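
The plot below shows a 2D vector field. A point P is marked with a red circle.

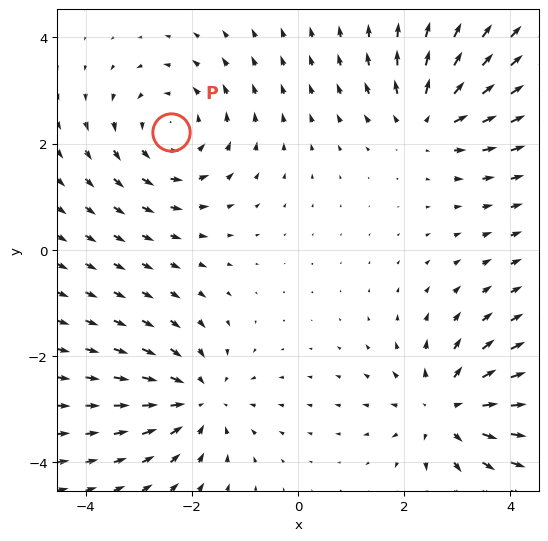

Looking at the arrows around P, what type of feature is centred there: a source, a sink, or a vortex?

At P (-2.4, 2.2) the arrows circulate counterclockwise. Divergence ≈0, curl about +3 — near-zero divergence with nonzero curl is a vortex.

vortex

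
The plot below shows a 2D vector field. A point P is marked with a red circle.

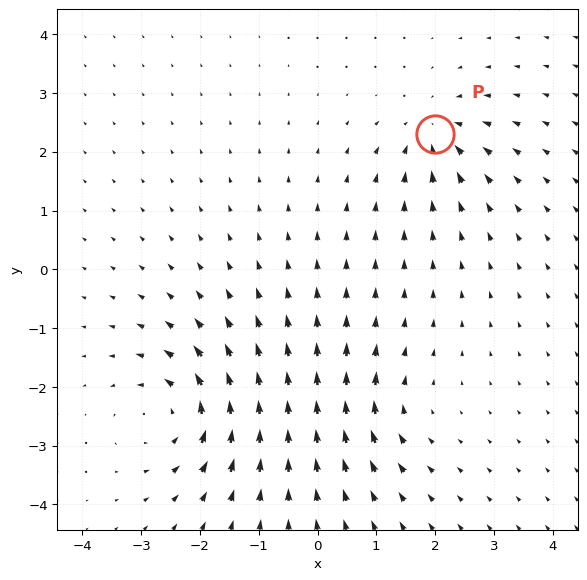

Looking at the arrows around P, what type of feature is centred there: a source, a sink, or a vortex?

sink

At P (2.0, 2.3) the arrows converge inward. Divergence about -5, curl ≈0 — negative divergence with near-zero curl is a sink.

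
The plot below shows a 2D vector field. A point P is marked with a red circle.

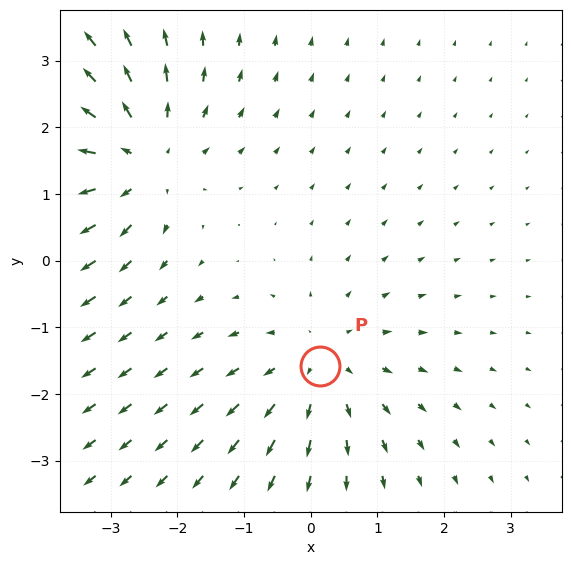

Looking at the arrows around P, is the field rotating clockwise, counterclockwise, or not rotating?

not rotating

Near P at (0.1, -1.6) the arrows show no circulation. The curl there is ≈0.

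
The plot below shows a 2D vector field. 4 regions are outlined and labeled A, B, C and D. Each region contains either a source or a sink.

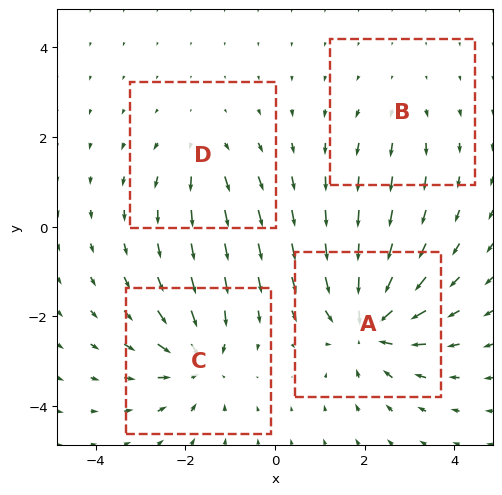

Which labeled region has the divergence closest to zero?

Divergence at each region's feature centre — A: about -7, B: about +2, C: about -5, D: about +3. Region B is closest to zero.

B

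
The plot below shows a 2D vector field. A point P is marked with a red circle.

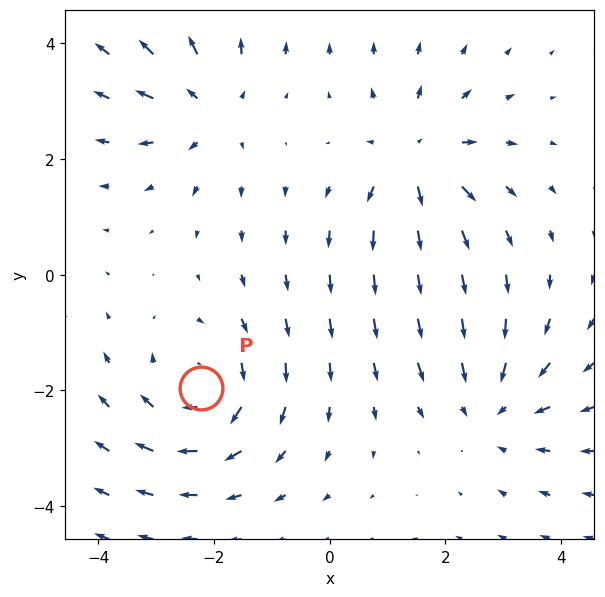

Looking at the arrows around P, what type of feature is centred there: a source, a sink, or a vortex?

At P (-2.2, -2.0) the arrows circulate clockwise. Divergence ≈0, curl about -4 — near-zero divergence with nonzero curl is a vortex.

vortex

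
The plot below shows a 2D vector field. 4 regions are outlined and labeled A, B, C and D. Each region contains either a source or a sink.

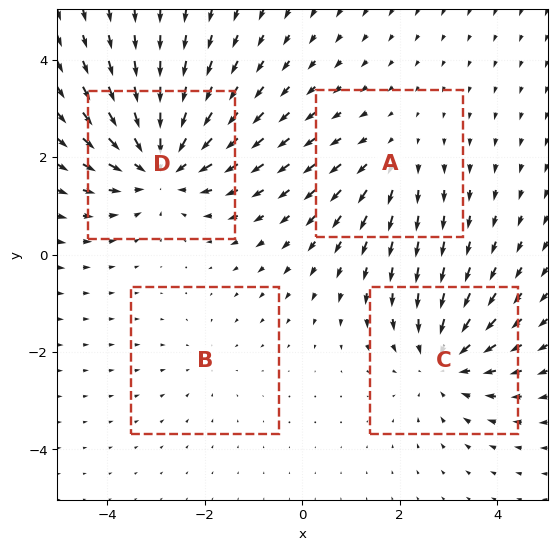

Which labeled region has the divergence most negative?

D

Divergence at each region's feature centre — A: about +3, B: about -2, C: about -5, D: about -6. Region D is most negative.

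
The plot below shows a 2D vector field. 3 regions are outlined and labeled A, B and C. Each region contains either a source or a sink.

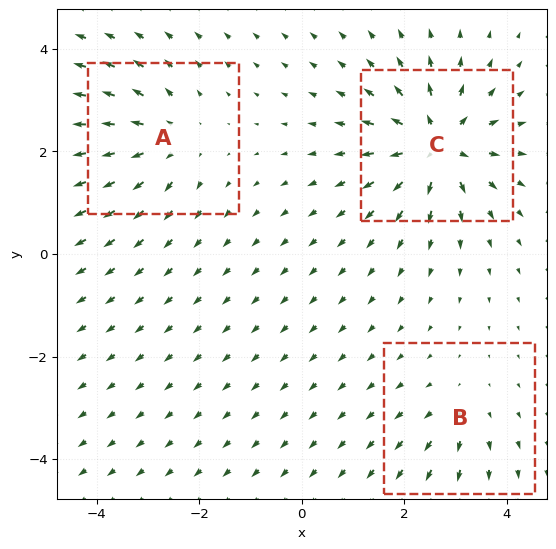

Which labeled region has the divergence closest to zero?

Divergence at each region's feature centre — A: about +4, B: about +2, C: about +6. Region B is closest to zero.

B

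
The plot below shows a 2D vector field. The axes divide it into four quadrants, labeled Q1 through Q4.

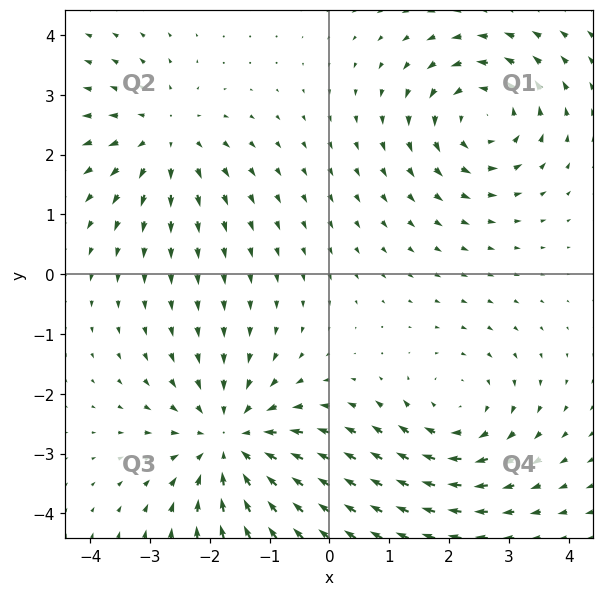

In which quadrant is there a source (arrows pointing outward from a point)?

The source sits at approximately (-2.7, 2.3), which lies in quadrant Q2. The divergence there is about +3, positive as expected for a source.

Q2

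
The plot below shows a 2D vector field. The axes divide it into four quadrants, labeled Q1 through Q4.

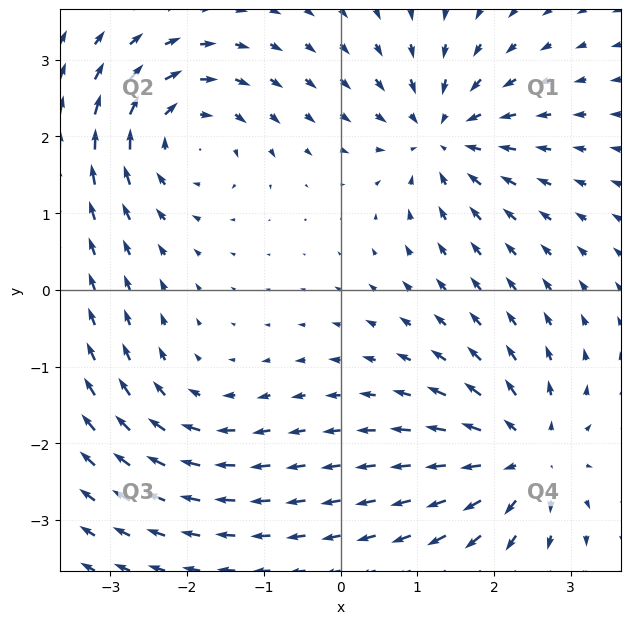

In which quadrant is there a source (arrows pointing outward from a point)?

The source sits at approximately (2.4, -2.2), which lies in quadrant Q4. The divergence there is about +7, positive as expected for a source.

Q4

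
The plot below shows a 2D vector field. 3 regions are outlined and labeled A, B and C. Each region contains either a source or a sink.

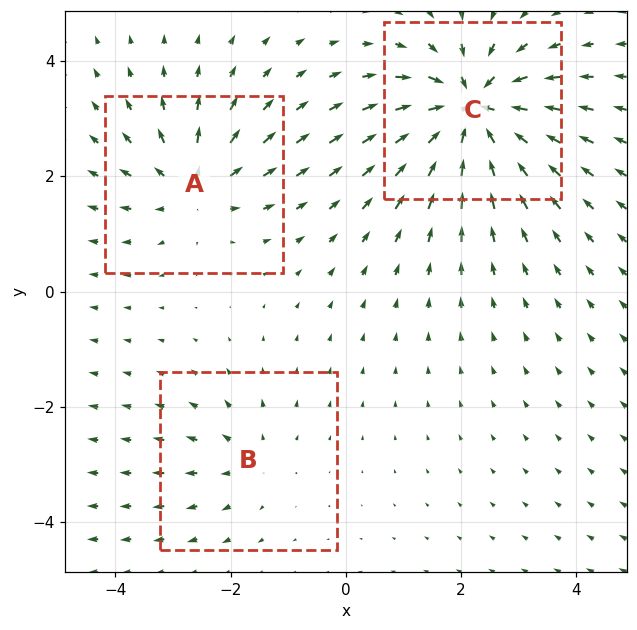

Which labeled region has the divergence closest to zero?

Divergence at each region's feature centre — A: about +4, B: about +2, C: about -6. Region B is closest to zero.

B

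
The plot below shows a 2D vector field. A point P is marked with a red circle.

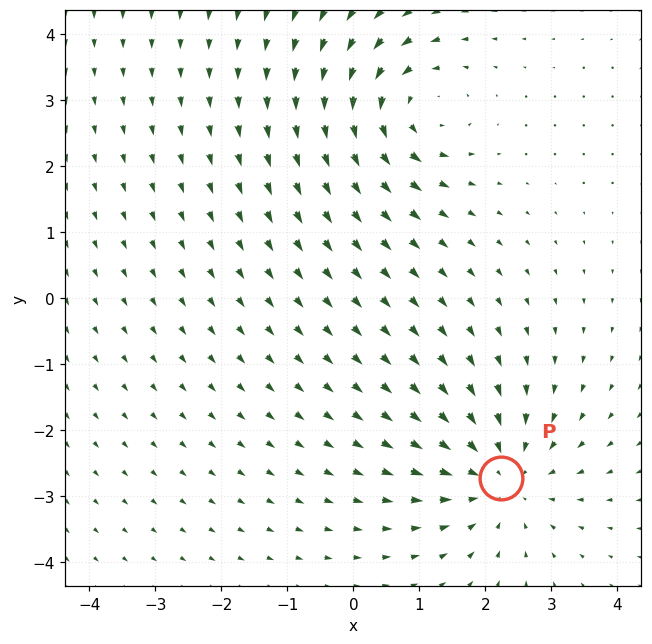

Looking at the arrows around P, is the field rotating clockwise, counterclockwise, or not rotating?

Near P at (2.2, -2.7) the arrows show no circulation. The curl there is ≈0.

not rotating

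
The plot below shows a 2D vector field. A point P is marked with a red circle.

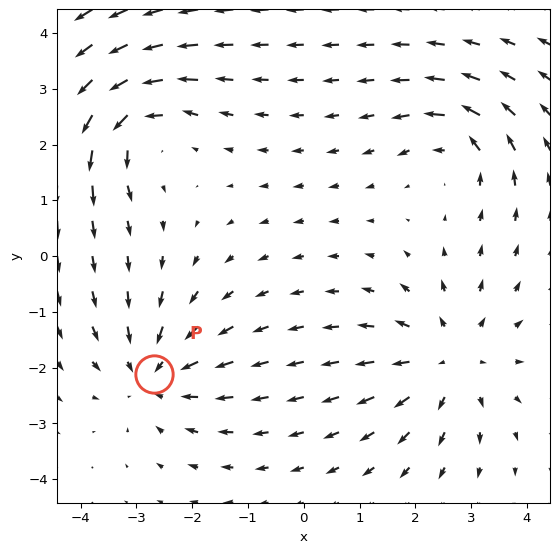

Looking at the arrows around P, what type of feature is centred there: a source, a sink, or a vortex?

At P (-2.7, -2.1) the arrows converge inward. Divergence about -4, curl ≈0 — negative divergence with near-zero curl is a sink.

sink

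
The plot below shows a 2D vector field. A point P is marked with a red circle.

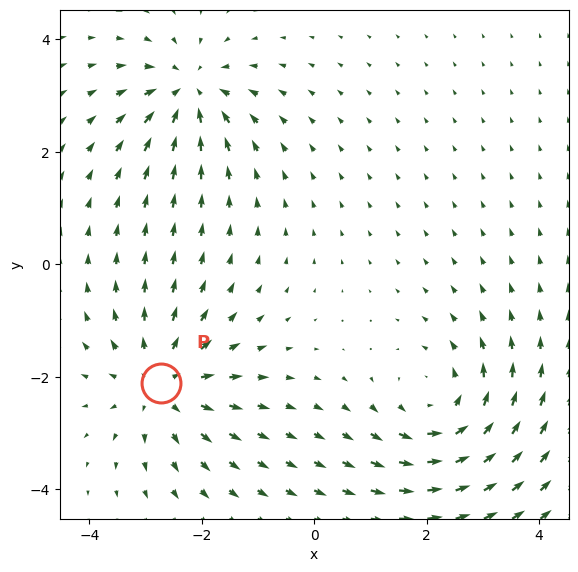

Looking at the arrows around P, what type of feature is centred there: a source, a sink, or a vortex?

source

At P (-2.7, -2.1) the arrows spread outward. Divergence about +4, curl ≈0 — positive divergence with near-zero curl is a source.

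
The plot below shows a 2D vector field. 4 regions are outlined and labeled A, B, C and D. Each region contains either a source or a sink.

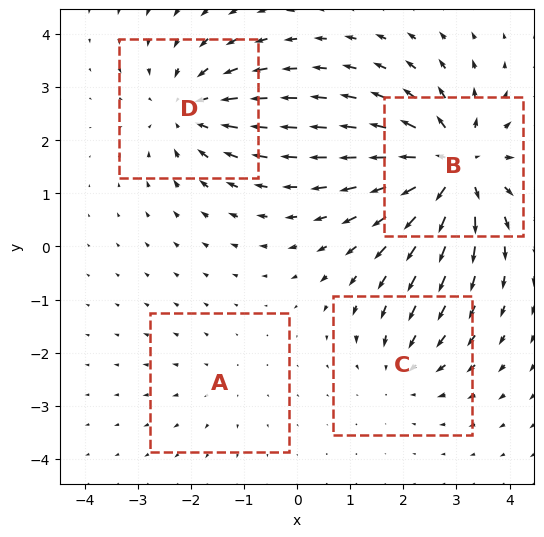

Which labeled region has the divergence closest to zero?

A

Divergence at each region's feature centre — A: about +2, B: about +7, C: about -3, D: about -5. Region A is closest to zero.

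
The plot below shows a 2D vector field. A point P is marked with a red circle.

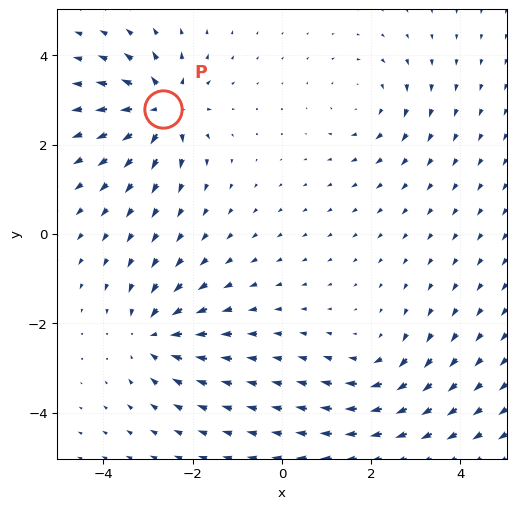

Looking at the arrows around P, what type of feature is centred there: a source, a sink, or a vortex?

source

At P (-2.7, 2.8) the arrows spread outward. Divergence about +6, curl ≈0 — positive divergence with near-zero curl is a source.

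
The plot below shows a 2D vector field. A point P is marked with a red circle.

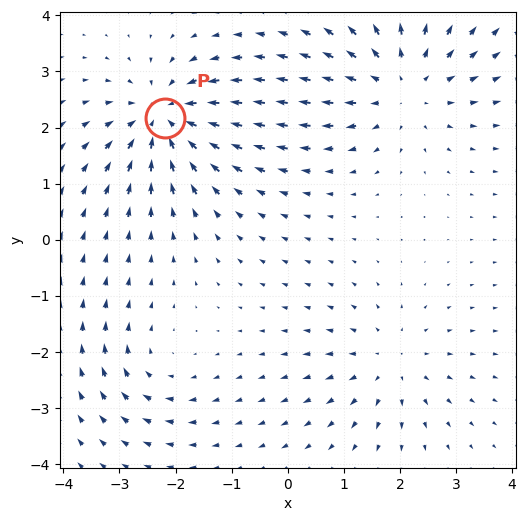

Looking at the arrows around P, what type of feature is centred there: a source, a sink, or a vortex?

At P (-2.2, 2.2) the arrows converge inward. Divergence about -6, curl ≈0 — negative divergence with near-zero curl is a sink.

sink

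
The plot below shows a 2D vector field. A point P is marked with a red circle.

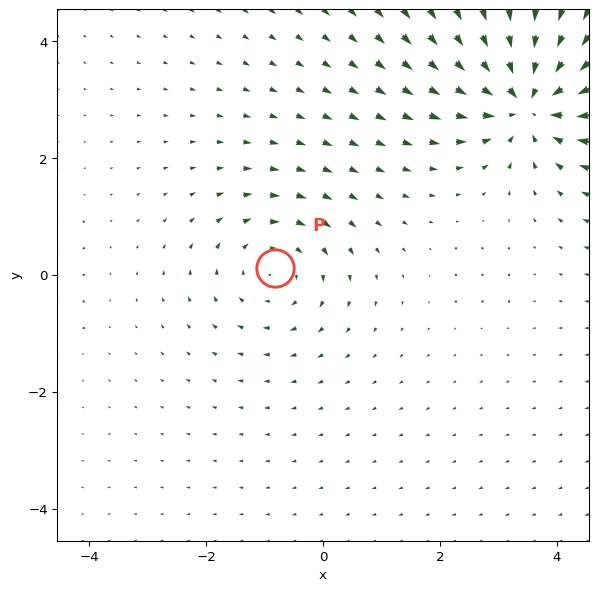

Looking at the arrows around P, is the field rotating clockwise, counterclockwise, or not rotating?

clockwise

Near P at (-0.8, 0.1) the arrows circulate clockwise. The curl (z-component) there is about -3; negative curl means clockwise rotation.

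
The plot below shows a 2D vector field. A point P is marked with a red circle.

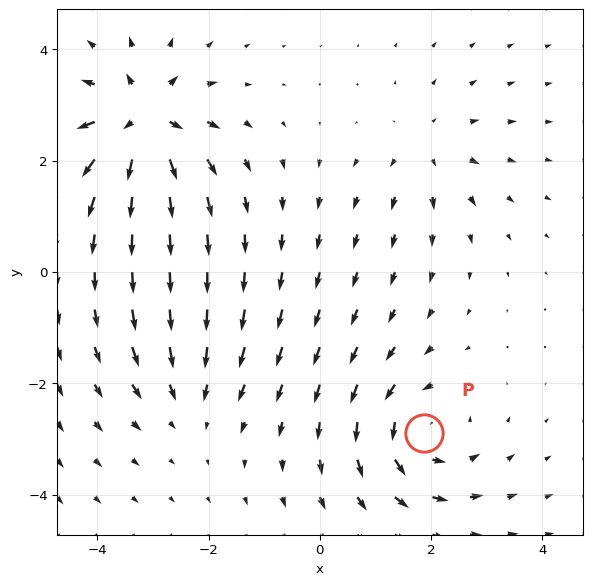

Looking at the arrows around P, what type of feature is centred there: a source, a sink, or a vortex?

At P (1.9, -2.9) the arrows circulate counterclockwise. Divergence ≈0, curl about +5 — near-zero divergence with nonzero curl is a vortex.

vortex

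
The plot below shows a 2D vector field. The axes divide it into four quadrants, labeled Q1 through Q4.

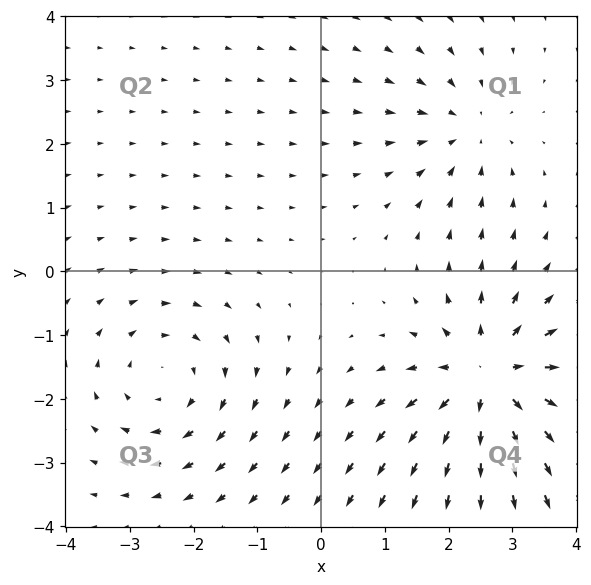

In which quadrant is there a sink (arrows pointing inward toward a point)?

The sink sits at approximately (2.3, 2.2), which lies in quadrant Q1. The divergence there is about -3, negative as expected for a sink.

Q1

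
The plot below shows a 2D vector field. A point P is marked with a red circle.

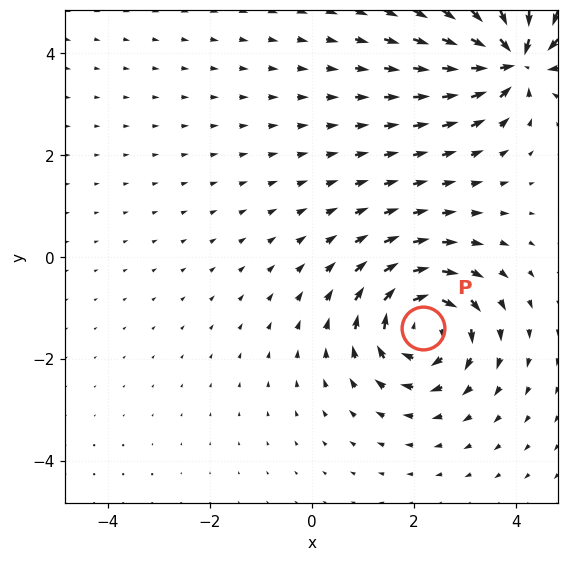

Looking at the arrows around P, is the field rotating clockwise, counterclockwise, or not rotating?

Near P at (2.2, -1.4) the arrows circulate clockwise. The curl (z-component) there is about -6; negative curl means clockwise rotation.

clockwise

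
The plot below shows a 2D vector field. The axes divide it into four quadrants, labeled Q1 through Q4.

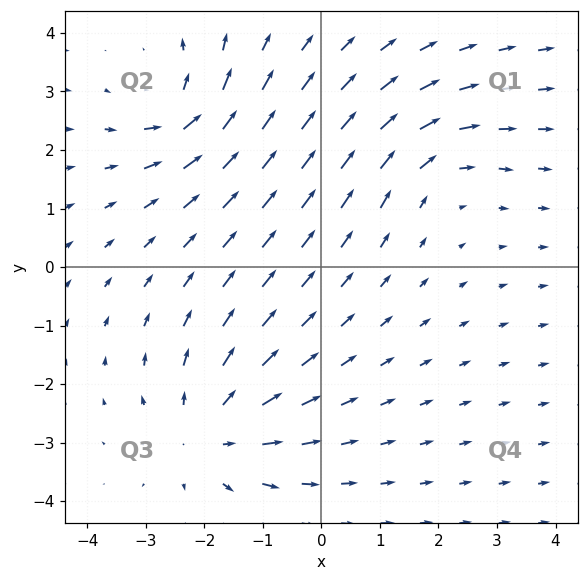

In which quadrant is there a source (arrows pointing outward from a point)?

The source sits at approximately (-1.9, -2.9), which lies in quadrant Q3. The divergence there is about +4, positive as expected for a source.

Q3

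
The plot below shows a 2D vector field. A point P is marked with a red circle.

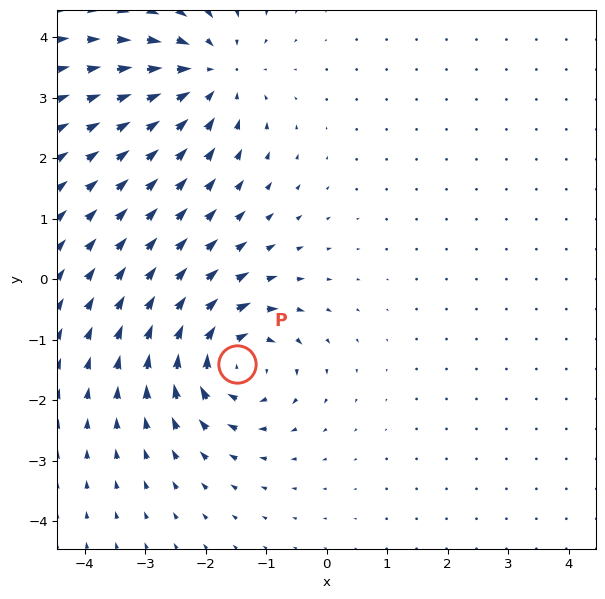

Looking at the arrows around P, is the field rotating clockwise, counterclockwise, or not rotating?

Near P at (-1.5, -1.4) the arrows circulate clockwise. The curl (z-component) there is about -6; negative curl means clockwise rotation.

clockwise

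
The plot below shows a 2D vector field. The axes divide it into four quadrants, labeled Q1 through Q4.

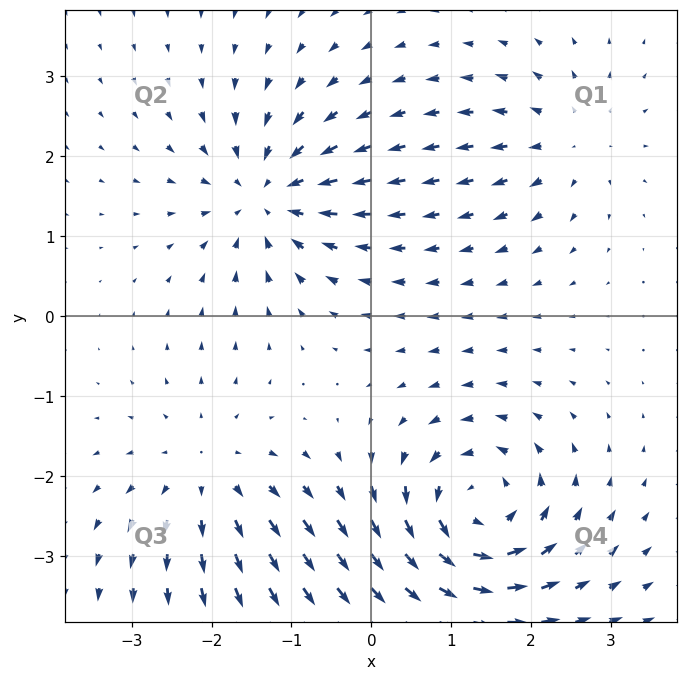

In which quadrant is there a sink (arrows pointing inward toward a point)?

Q2

The sink sits at approximately (-1.3, 1.5), which lies in quadrant Q2. The divergence there is about -5, negative as expected for a sink.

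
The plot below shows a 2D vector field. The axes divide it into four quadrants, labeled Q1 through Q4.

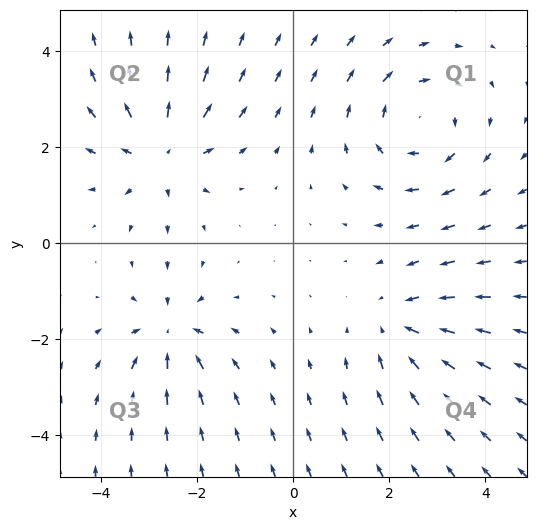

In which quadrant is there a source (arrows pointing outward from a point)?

Q2

The source sits at approximately (-2.8, 1.9), which lies in quadrant Q2. The divergence there is about +4, positive as expected for a source.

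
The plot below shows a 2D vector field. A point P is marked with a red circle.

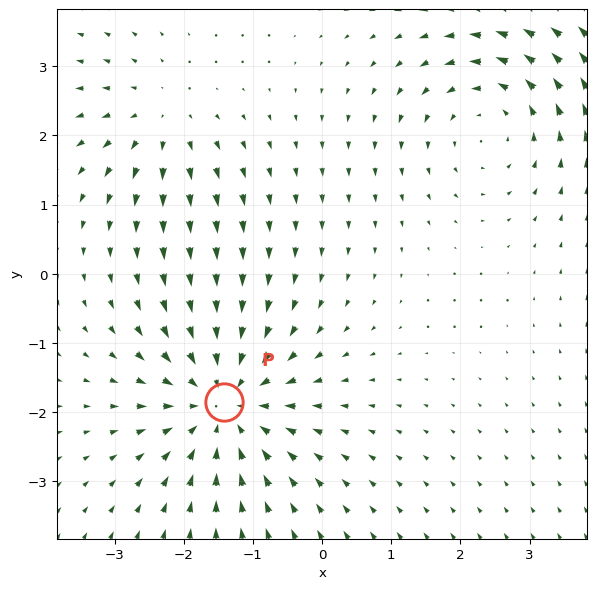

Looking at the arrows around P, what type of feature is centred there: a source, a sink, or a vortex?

sink

At P (-1.4, -1.9) the arrows converge inward. Divergence about -4, curl ≈0 — negative divergence with near-zero curl is a sink.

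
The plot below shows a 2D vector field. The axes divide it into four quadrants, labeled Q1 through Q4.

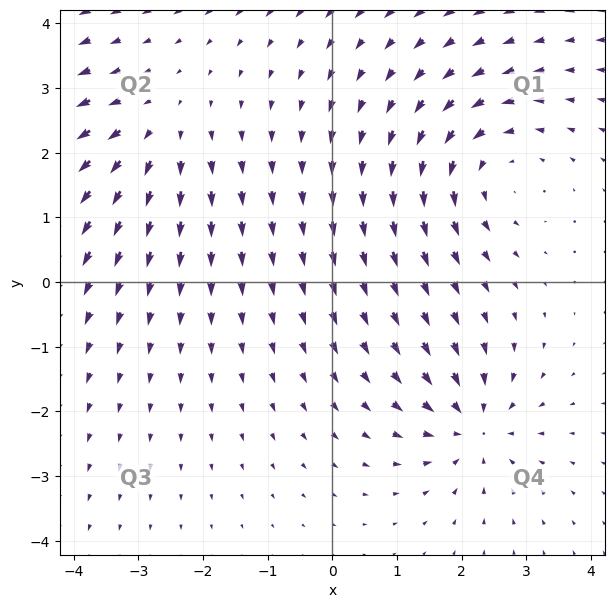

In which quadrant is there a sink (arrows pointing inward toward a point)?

The sink sits at approximately (2.2, -2.2), which lies in quadrant Q4. The divergence there is about -4, negative as expected for a sink.

Q4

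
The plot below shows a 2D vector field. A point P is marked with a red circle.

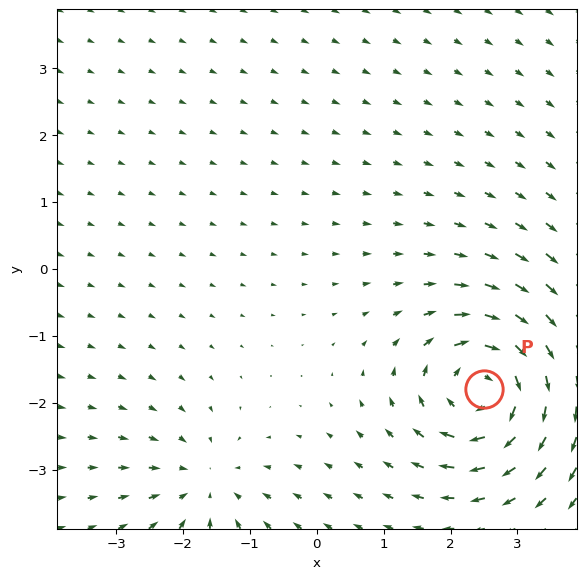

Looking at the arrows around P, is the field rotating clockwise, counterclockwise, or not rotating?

Near P at (2.5, -1.8) the arrows circulate clockwise. The curl (z-component) there is about -6; negative curl means clockwise rotation.

clockwise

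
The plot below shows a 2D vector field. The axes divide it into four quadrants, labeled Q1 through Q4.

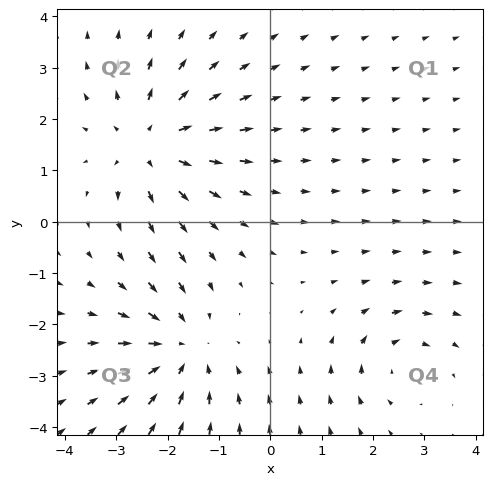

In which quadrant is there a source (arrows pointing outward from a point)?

Q2

The source sits at approximately (-2.3, 1.5), which lies in quadrant Q2. The divergence there is about +4, positive as expected for a source.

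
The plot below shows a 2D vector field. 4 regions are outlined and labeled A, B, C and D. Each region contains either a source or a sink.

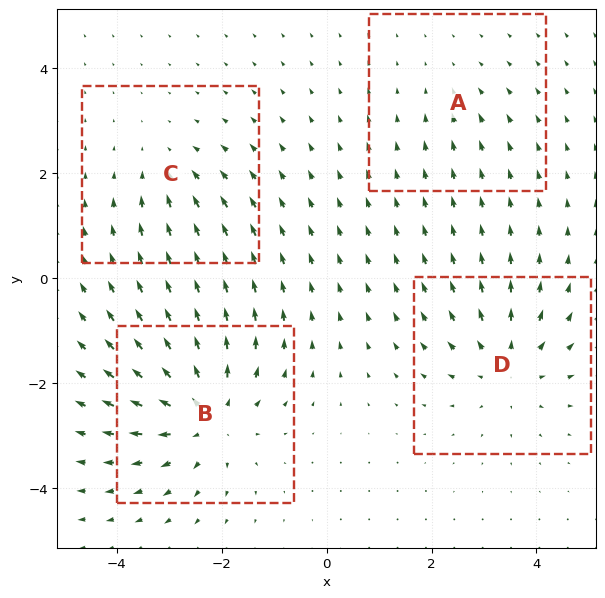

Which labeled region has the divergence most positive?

B

Divergence at each region's feature centre — A: about -2, B: about +6, C: about -3, D: about +5. Region B is most positive.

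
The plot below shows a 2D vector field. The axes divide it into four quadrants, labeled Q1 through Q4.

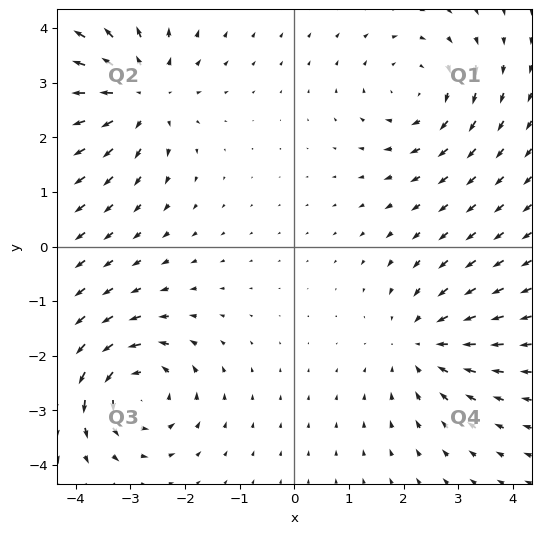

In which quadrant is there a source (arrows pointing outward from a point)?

The source sits at approximately (-2.8, 2.8), which lies in quadrant Q2. The divergence there is about +5, positive as expected for a source.

Q2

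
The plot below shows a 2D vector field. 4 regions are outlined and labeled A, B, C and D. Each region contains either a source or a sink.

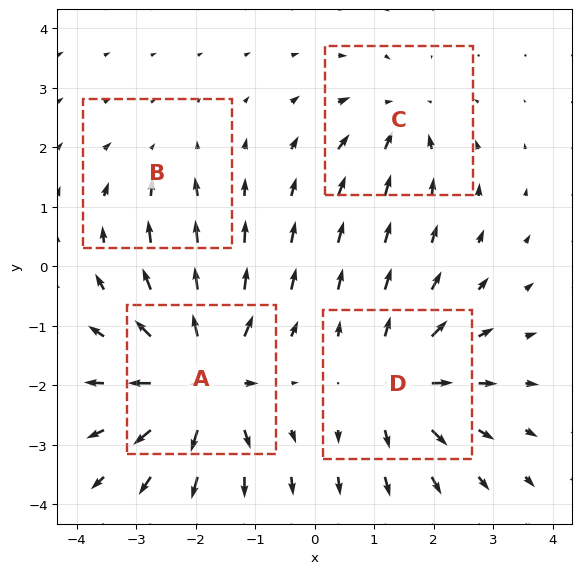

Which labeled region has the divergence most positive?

Divergence at each region's feature centre — A: about +8, B: about -2, C: about -4, D: about +6. Region A is most positive.

A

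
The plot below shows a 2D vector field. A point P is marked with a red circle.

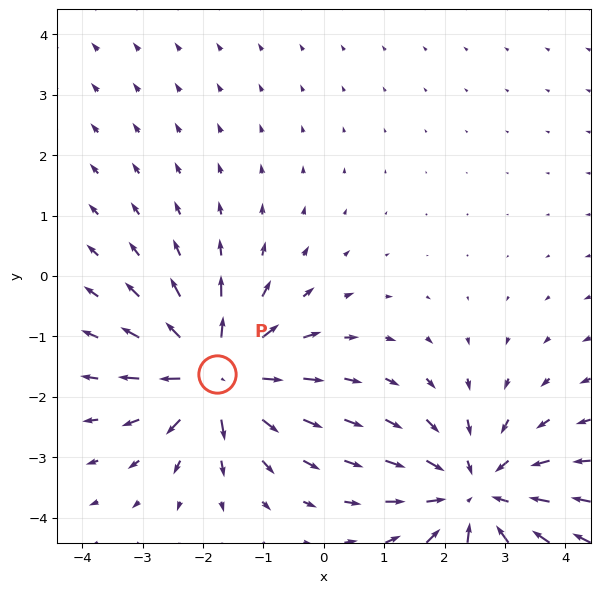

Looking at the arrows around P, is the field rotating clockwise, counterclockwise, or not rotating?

not rotating

Near P at (-1.8, -1.6) the arrows show no circulation. The curl there is ≈0.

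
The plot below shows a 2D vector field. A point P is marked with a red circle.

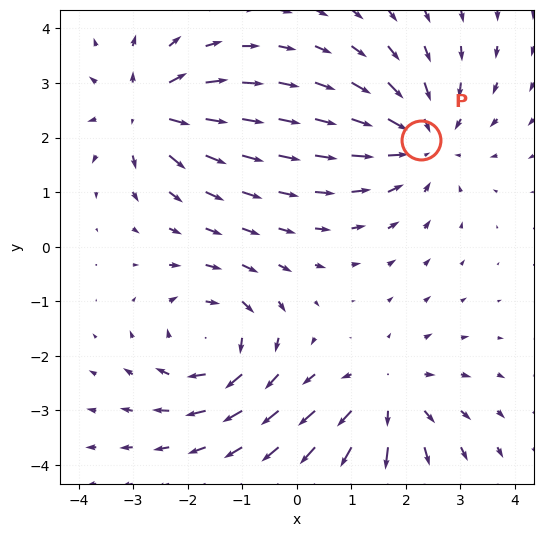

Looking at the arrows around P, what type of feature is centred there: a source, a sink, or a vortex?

At P (2.3, 2.0) the arrows converge inward. Divergence about -4, curl ≈0 — negative divergence with near-zero curl is a sink.

sink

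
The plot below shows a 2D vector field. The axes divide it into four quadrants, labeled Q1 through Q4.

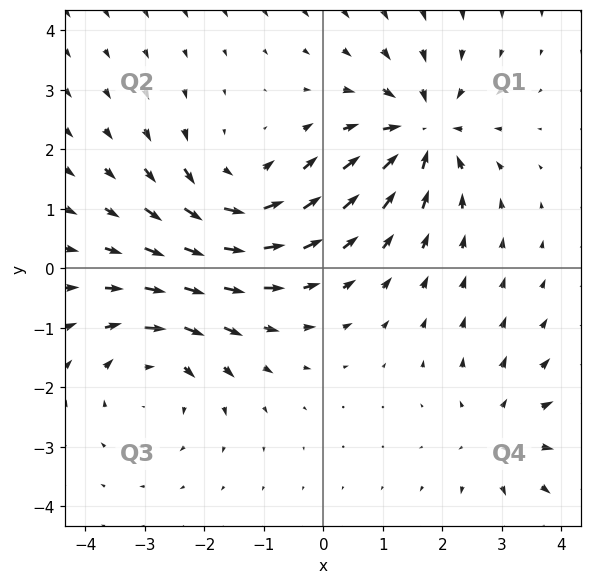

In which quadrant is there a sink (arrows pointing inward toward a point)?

Q1

The sink sits at approximately (1.7, 2.3), which lies in quadrant Q1. The divergence there is about -6, negative as expected for a sink.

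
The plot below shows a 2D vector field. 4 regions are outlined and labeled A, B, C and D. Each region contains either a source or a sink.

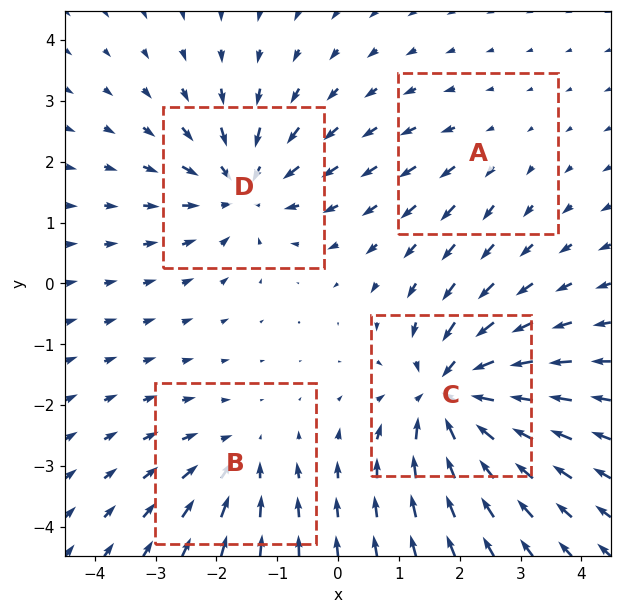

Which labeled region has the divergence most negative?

Divergence at each region's feature centre — A: about +2, B: about -4, C: about -8, D: about -6. Region C is most negative.

C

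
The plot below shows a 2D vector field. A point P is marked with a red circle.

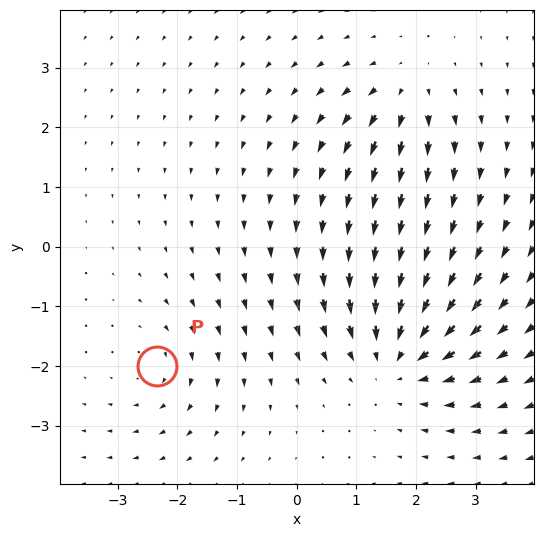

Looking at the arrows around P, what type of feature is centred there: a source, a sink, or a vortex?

vortex

At P (-2.3, -2.0) the arrows circulate clockwise. Divergence ≈0, curl about -3 — near-zero divergence with nonzero curl is a vortex.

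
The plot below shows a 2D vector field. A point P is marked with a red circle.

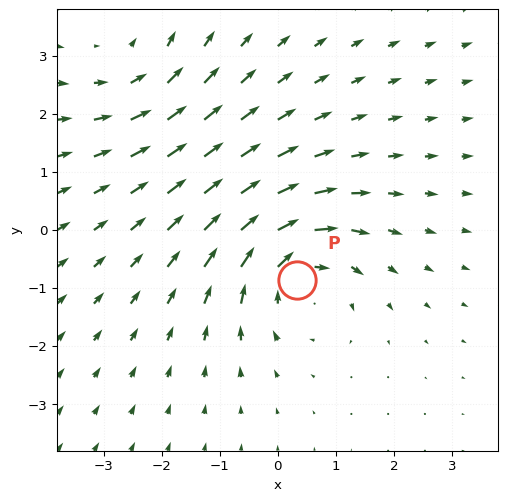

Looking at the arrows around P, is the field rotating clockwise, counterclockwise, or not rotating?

clockwise

Near P at (0.3, -0.9) the arrows circulate clockwise. The curl (z-component) there is about -4; negative curl means clockwise rotation.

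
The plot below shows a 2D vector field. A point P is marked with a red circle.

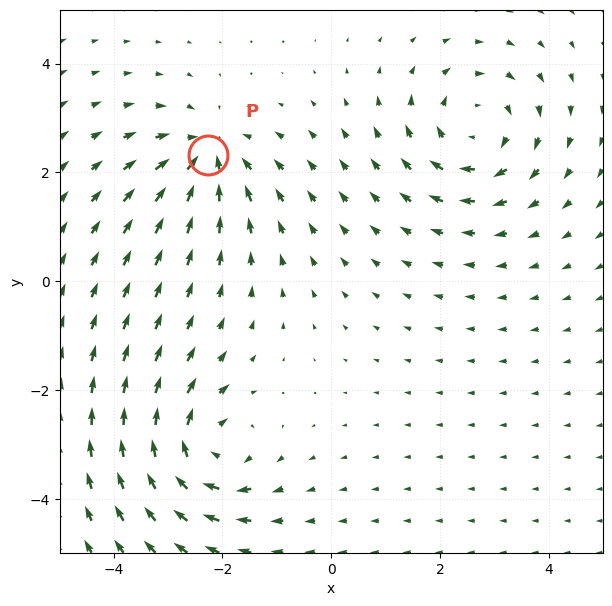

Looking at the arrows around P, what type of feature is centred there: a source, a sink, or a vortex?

sink

At P (-2.3, 2.3) the arrows converge inward. Divergence about -4, curl ≈0 — negative divergence with near-zero curl is a sink.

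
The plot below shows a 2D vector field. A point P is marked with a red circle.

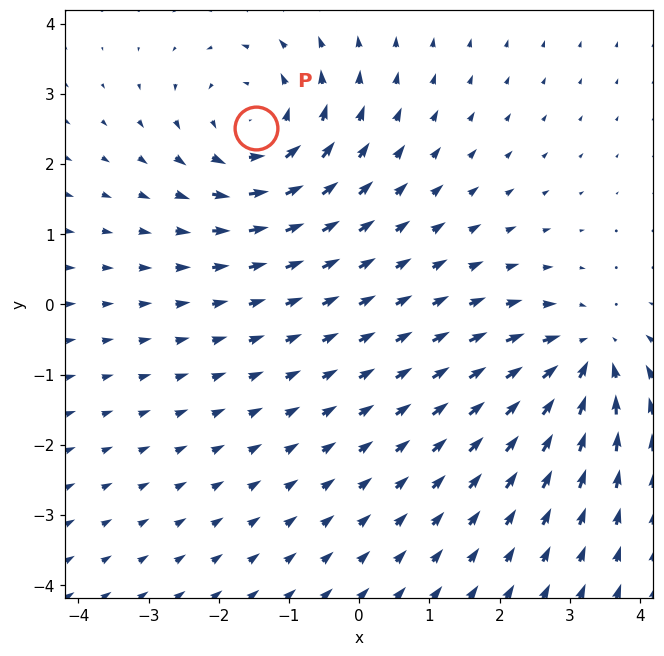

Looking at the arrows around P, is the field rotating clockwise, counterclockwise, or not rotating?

counterclockwise

Near P at (-1.5, 2.5) the arrows circulate counterclockwise. The curl (z-component) there is about +4; positive curl means counterclockwise rotation.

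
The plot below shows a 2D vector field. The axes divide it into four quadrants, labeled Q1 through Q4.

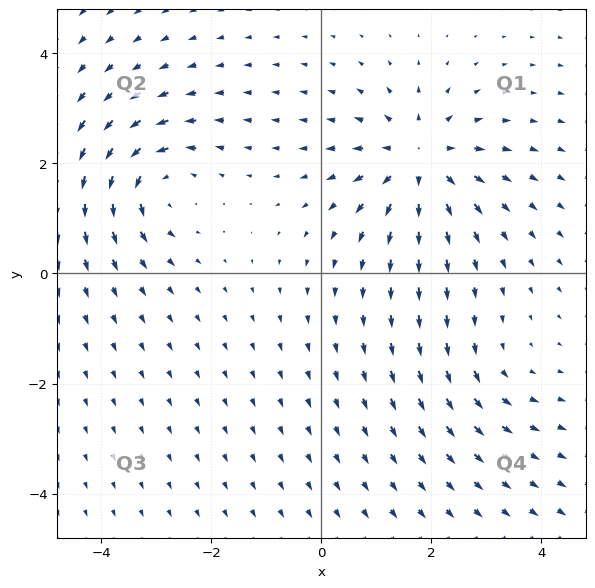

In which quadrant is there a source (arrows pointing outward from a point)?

The source sits at approximately (1.8, 2.1), which lies in quadrant Q1. The divergence there is about +5, positive as expected for a source.

Q1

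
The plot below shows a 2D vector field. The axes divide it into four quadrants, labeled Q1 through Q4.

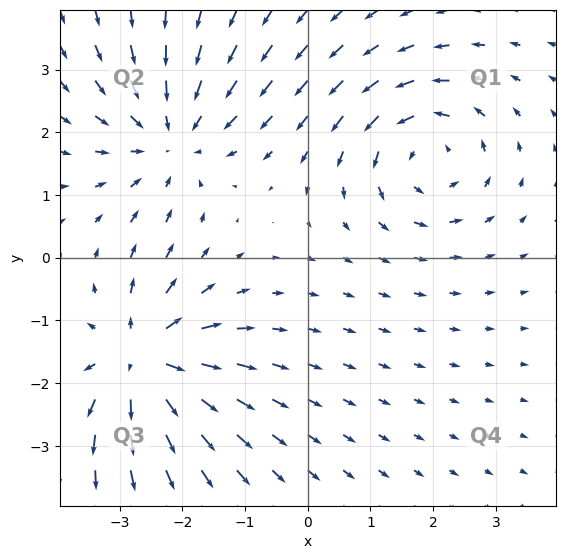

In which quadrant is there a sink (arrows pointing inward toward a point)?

The sink sits at approximately (-2.2, 1.9), which lies in quadrant Q2. The divergence there is about -4, negative as expected for a sink.

Q2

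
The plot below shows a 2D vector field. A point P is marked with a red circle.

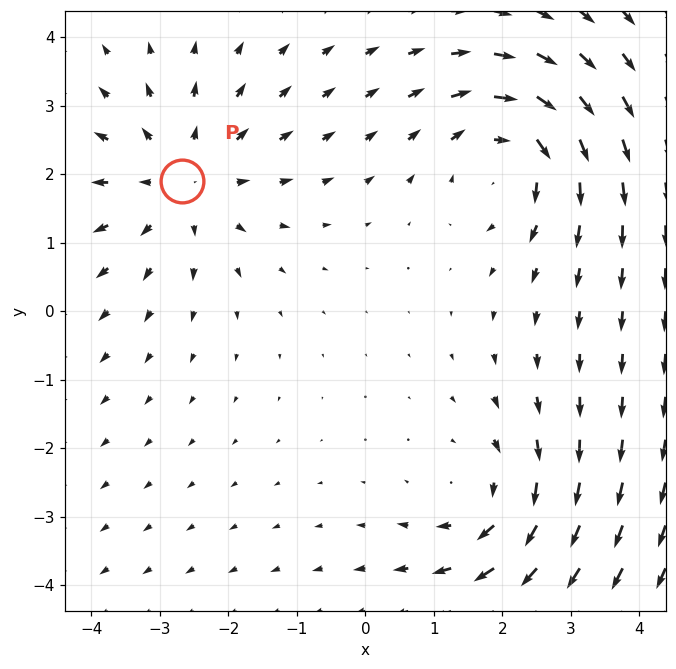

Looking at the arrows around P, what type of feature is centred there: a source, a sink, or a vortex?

At P (-2.7, 1.9) the arrows spread outward. Divergence about +4, curl ≈0 — positive divergence with near-zero curl is a source.

source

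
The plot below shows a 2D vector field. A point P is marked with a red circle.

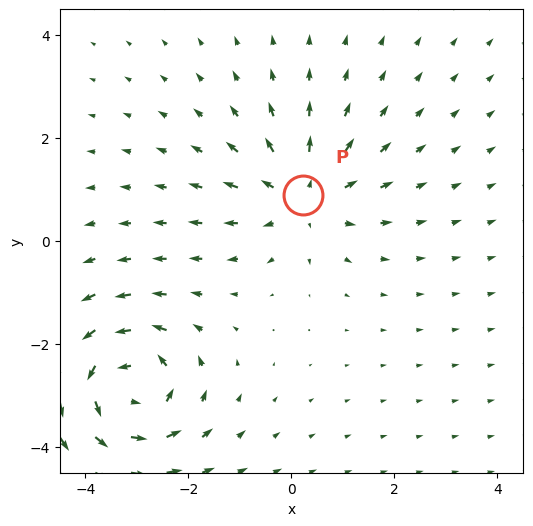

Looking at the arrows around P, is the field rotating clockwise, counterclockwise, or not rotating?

Near P at (0.2, 0.9) the arrows show no circulation. The curl there is ≈0.

not rotating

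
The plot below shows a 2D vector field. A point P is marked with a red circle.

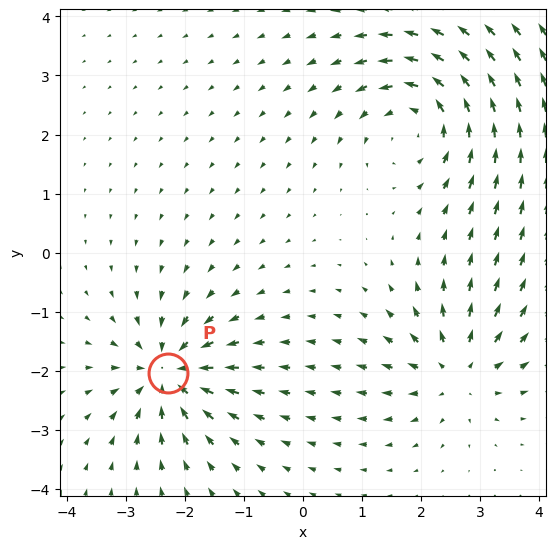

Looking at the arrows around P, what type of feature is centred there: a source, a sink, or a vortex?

At P (-2.3, -2.0) the arrows converge inward. Divergence about -5, curl ≈0 — negative divergence with near-zero curl is a sink.

sink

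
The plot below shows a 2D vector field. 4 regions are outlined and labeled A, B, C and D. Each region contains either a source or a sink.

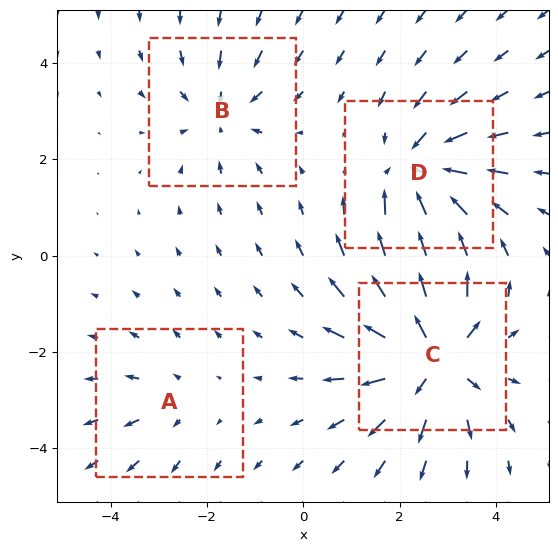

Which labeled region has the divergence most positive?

C

Divergence at each region's feature centre — A: about +2, B: about -3, C: about +6, D: about -5. Region C is most positive.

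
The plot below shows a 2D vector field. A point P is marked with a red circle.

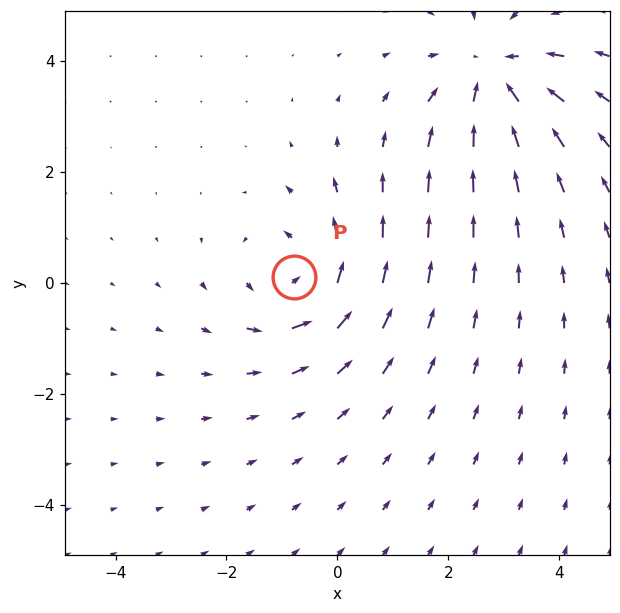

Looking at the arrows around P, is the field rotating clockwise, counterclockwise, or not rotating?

Near P at (-0.8, 0.1) the arrows circulate counterclockwise. The curl (z-component) there is about +4; positive curl means counterclockwise rotation.

counterclockwise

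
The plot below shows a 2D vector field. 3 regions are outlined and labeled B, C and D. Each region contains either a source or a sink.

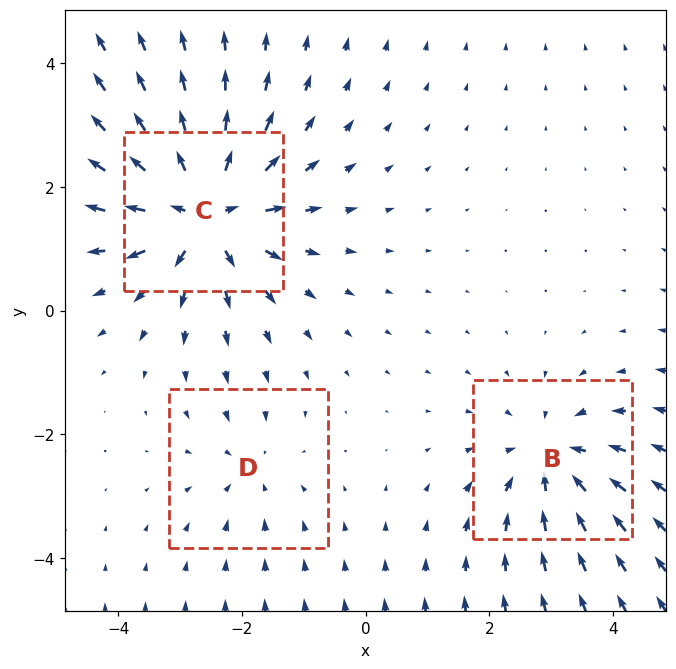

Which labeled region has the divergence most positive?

C

Divergence at each region's feature centre — B: about -3, C: about +5, D: about -2. Region C is most positive.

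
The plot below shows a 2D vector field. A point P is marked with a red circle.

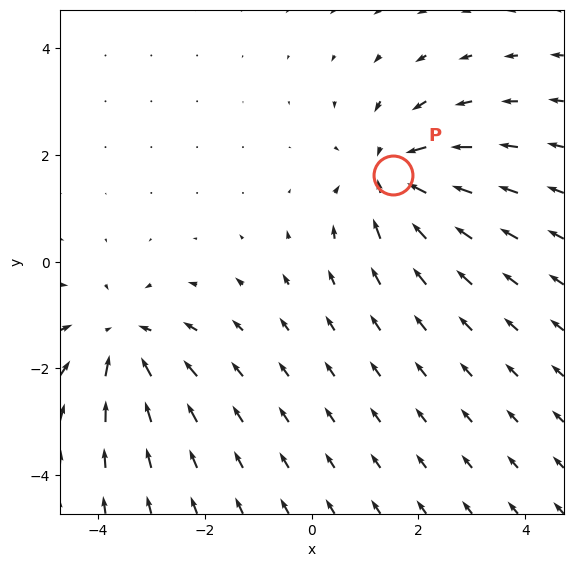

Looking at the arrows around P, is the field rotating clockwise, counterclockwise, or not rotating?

Near P at (1.5, 1.6) the arrows show no circulation. The curl there is ≈0.

not rotating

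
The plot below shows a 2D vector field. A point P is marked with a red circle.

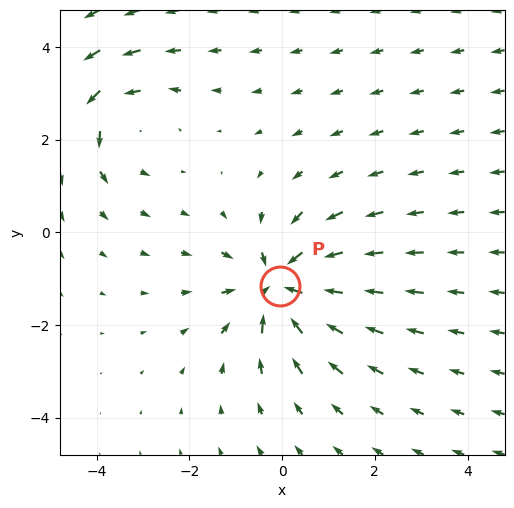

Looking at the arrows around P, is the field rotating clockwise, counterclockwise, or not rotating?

not rotating

Near P at (-0.0, -1.2) the arrows show no circulation. The curl there is ≈0.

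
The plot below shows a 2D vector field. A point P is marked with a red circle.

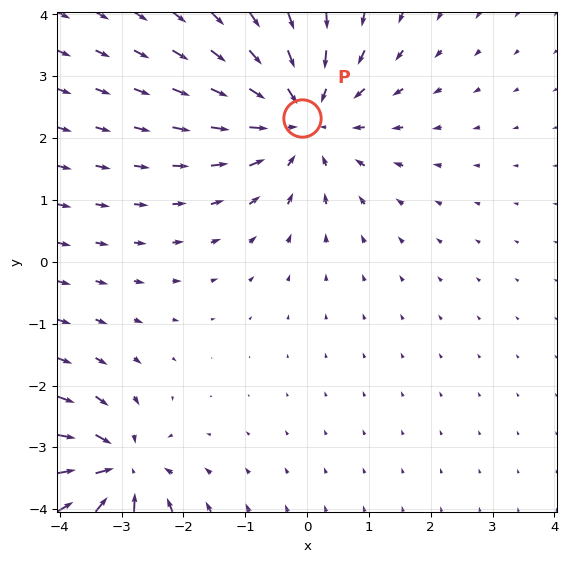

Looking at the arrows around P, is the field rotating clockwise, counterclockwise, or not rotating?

not rotating

Near P at (-0.1, 2.3) the arrows show no circulation. The curl there is ≈0.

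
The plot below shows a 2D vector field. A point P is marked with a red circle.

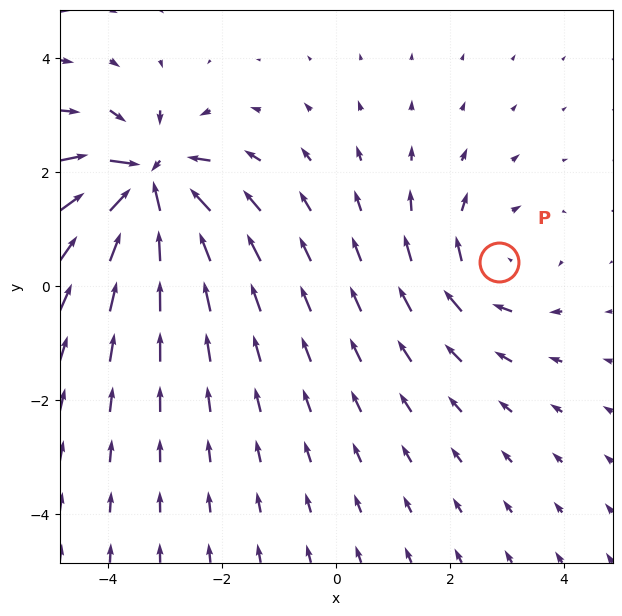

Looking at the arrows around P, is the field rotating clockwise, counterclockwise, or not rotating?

clockwise

Near P at (2.9, 0.4) the arrows circulate clockwise. The curl (z-component) there is about -2; negative curl means clockwise rotation.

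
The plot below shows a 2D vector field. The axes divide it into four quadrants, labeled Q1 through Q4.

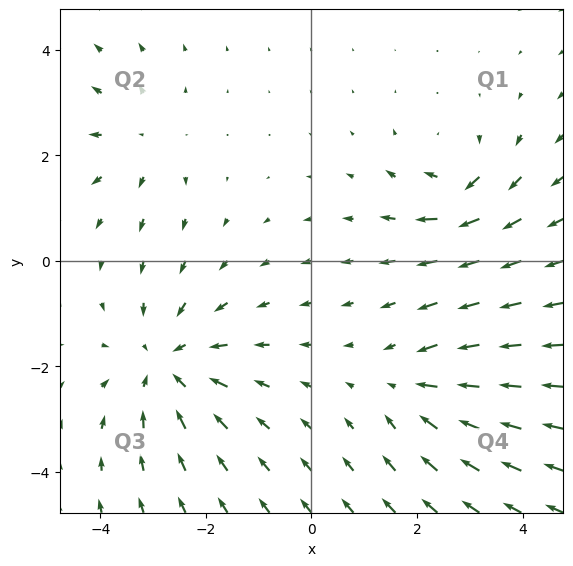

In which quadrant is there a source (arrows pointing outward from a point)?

Q2

The source sits at approximately (-3.2, 2.3), which lies in quadrant Q2. The divergence there is about +3, positive as expected for a source.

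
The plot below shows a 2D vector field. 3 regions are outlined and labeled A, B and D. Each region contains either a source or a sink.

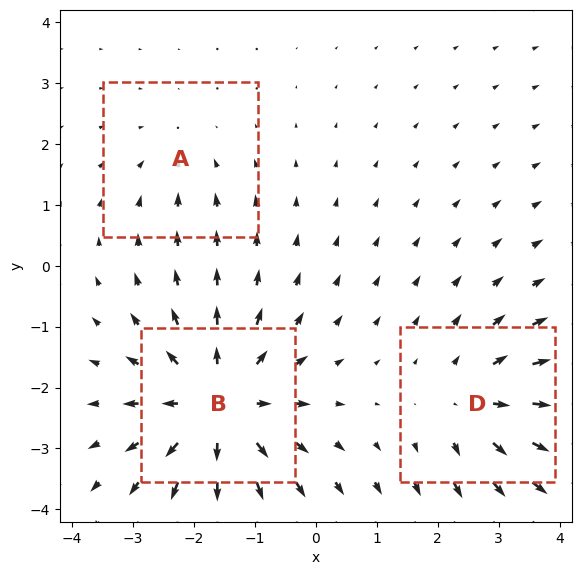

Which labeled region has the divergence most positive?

Divergence at each region's feature centre — A: about -2, B: about +5, D: about +3. Region B is most positive.

B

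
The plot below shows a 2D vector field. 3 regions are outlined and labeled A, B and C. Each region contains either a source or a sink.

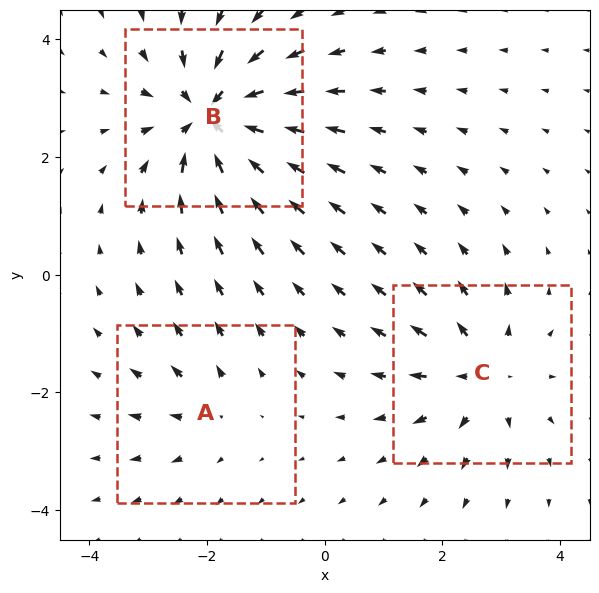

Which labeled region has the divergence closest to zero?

Divergence at each region's feature centre — A: about +2, B: about -5, C: about +3. Region A is closest to zero.

A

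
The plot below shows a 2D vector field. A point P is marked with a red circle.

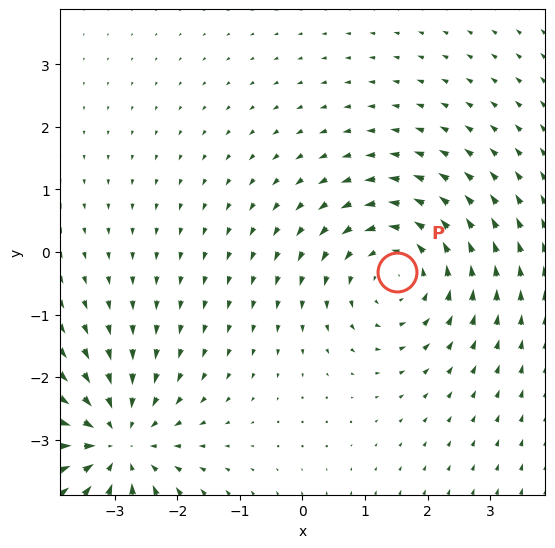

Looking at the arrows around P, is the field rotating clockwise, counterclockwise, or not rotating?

counterclockwise

Near P at (1.5, -0.3) the arrows circulate counterclockwise. The curl (z-component) there is about +4; positive curl means counterclockwise rotation.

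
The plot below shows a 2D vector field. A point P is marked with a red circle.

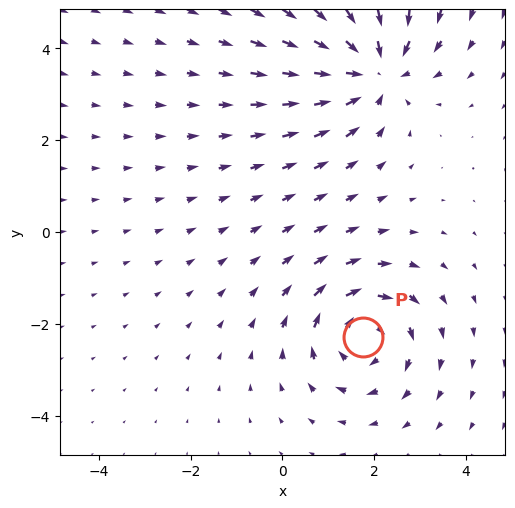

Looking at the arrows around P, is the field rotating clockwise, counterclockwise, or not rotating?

Near P at (1.8, -2.3) the arrows circulate clockwise. The curl (z-component) there is about -4; negative curl means clockwise rotation.

clockwise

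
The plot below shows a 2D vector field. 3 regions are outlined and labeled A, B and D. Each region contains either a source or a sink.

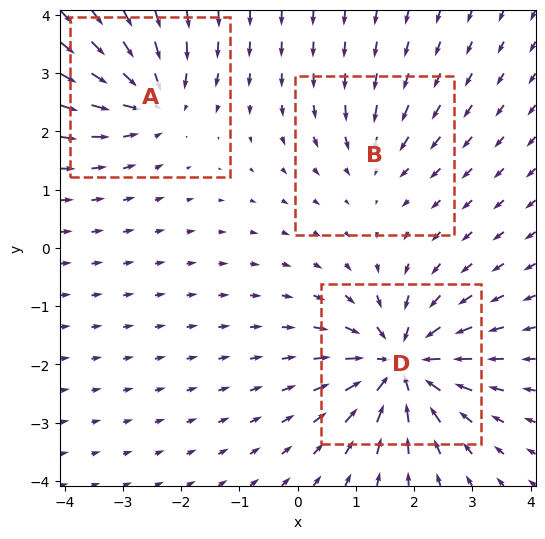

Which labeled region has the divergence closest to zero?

B

Divergence at each region's feature centre — A: about -4, B: about -2, D: about -6. Region B is closest to zero.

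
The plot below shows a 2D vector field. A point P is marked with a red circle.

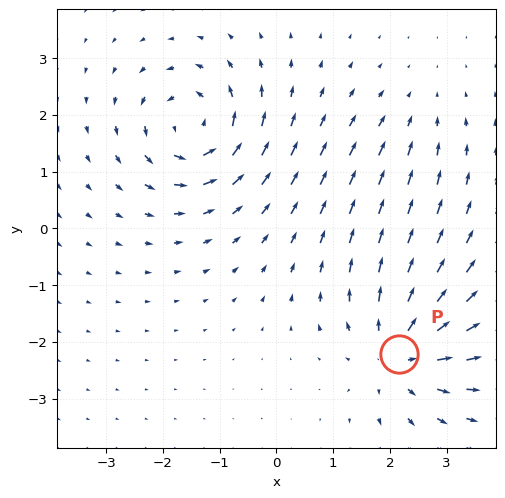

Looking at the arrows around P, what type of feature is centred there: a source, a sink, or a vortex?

At P (2.2, -2.2) the arrows spread outward. Divergence about +6, curl ≈0 — positive divergence with near-zero curl is a source.

source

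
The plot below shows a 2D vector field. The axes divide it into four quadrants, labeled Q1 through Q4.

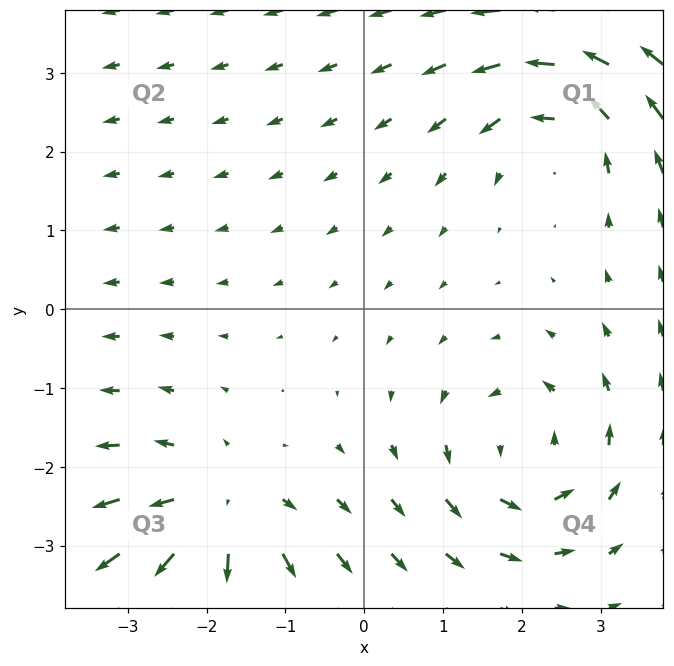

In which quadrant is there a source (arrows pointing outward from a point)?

Q3

The source sits at approximately (-1.8, -2.6), which lies in quadrant Q3. The divergence there is about +4, positive as expected for a source.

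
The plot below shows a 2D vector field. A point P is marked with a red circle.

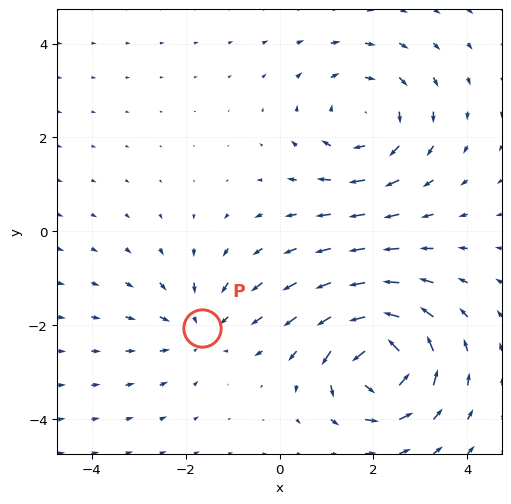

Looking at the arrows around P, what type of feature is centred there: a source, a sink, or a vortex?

sink

At P (-1.7, -2.1) the arrows converge inward. Divergence about -3, curl ≈0 — negative divergence with near-zero curl is a sink.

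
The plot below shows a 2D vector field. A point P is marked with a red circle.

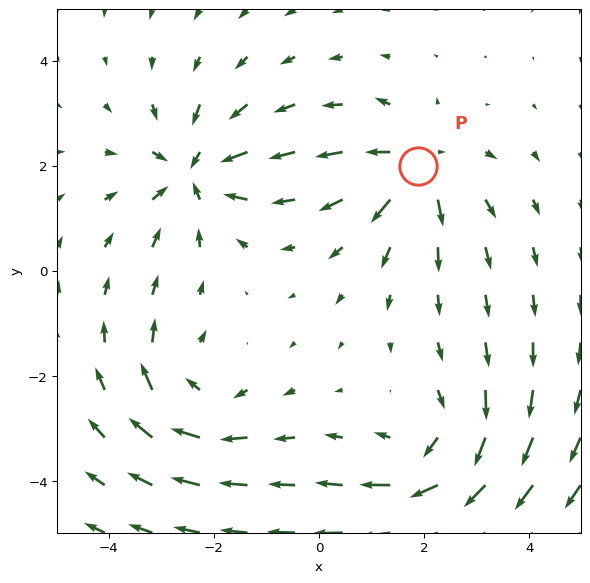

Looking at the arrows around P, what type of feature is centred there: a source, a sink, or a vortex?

At P (1.9, 2.0) the arrows spread outward. Divergence about +6, curl ≈0 — positive divergence with near-zero curl is a source.

source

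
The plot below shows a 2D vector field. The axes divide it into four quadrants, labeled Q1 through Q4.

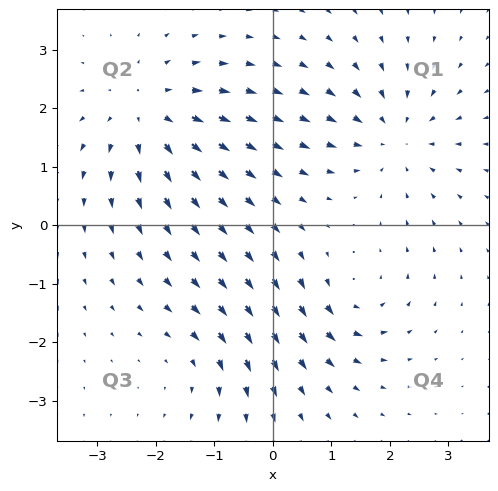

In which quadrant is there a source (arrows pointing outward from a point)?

Q2

The source sits at approximately (-2.1, 1.9), which lies in quadrant Q2. The divergence there is about +4, positive as expected for a source.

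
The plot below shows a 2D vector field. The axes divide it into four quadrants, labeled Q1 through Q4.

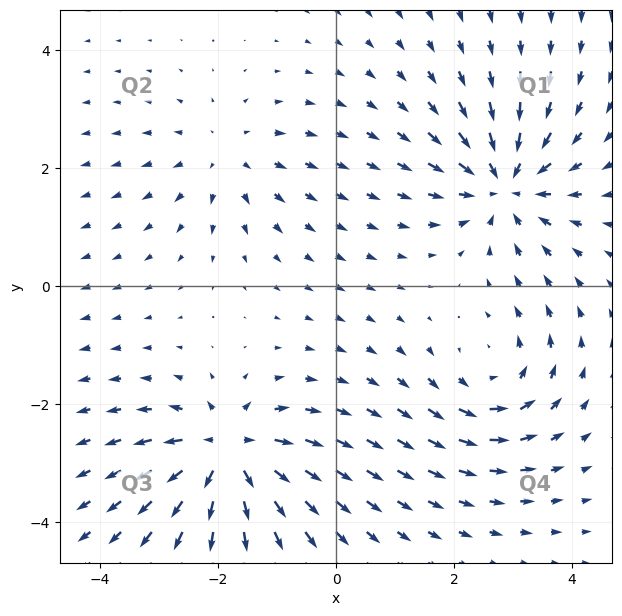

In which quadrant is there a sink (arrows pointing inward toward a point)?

Q1

The sink sits at approximately (2.9, 1.7), which lies in quadrant Q1. The divergence there is about -6, negative as expected for a sink.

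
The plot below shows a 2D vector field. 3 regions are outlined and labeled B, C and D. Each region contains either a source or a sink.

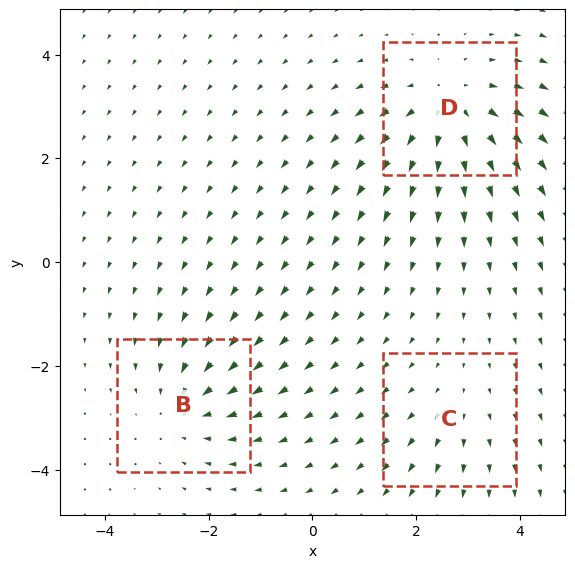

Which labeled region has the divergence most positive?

D

Divergence at each region's feature centre — B: about -3, C: about +2, D: about +4. Region D is most positive.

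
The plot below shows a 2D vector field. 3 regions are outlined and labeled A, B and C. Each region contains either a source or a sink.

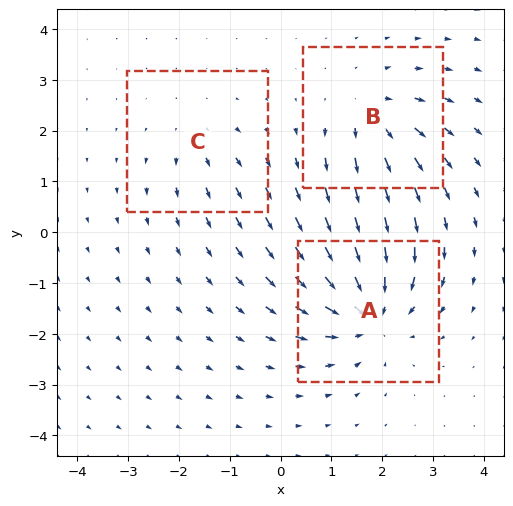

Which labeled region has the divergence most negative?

Divergence at each region's feature centre — A: about -5, B: about +4, C: about +2. Region A is most negative.

A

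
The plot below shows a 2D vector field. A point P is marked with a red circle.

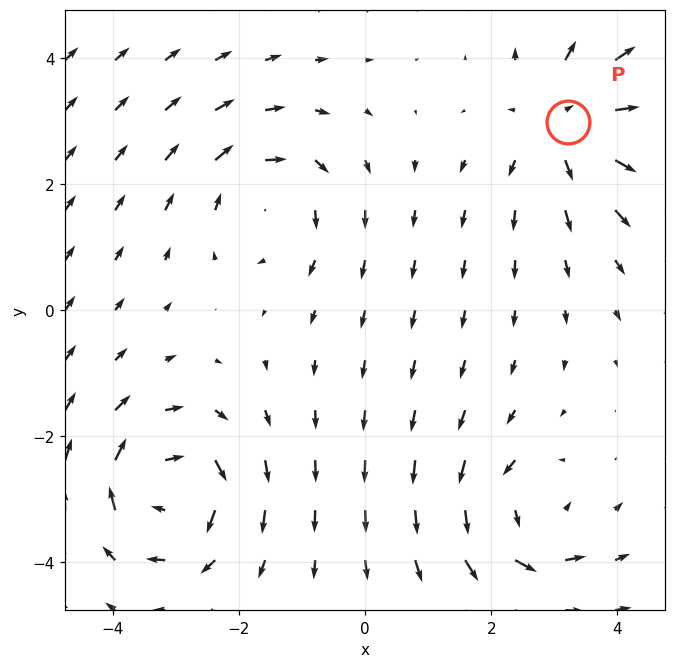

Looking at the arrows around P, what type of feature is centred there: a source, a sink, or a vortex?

At P (3.2, 3.0) the arrows spread outward. Divergence about +4, curl ≈0 — positive divergence with near-zero curl is a source.

source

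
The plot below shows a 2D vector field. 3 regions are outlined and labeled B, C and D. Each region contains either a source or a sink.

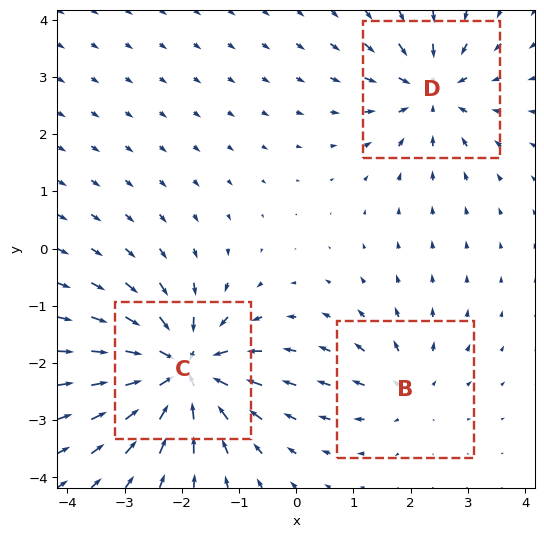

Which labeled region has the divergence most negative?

C

Divergence at each region's feature centre — B: about +2, C: about -6, D: about -4. Region C is most negative.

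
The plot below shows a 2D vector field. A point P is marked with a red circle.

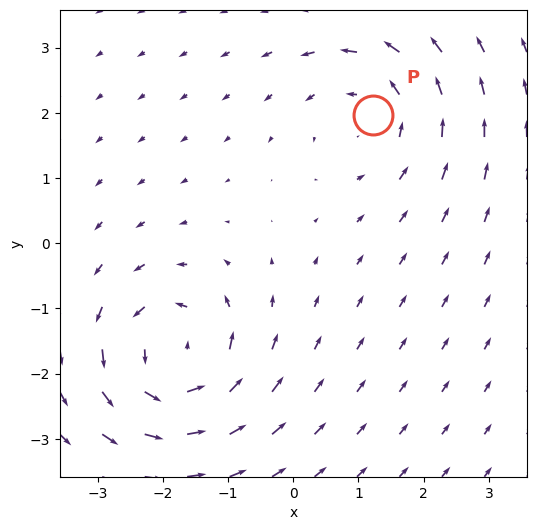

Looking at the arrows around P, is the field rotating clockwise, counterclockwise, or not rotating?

counterclockwise

Near P at (1.2, 2.0) the arrows circulate counterclockwise. The curl (z-component) there is about +4; positive curl means counterclockwise rotation.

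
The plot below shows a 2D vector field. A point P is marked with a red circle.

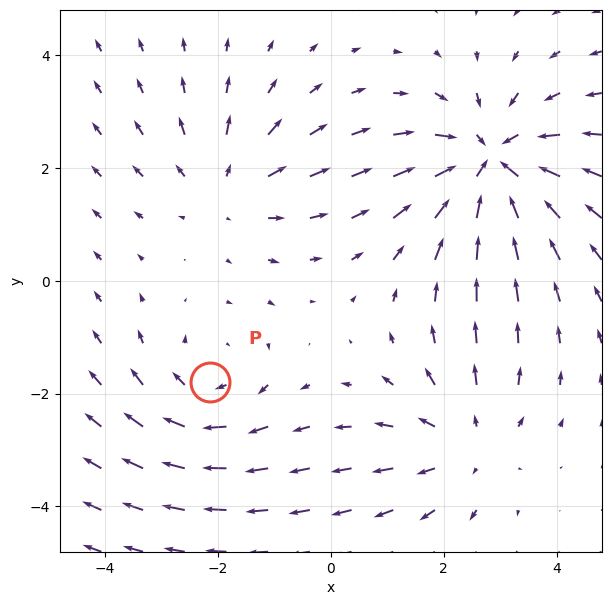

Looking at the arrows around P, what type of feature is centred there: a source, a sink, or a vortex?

vortex

At P (-2.1, -1.8) the arrows circulate clockwise. Divergence ≈0, curl about -2 — near-zero divergence with nonzero curl is a vortex.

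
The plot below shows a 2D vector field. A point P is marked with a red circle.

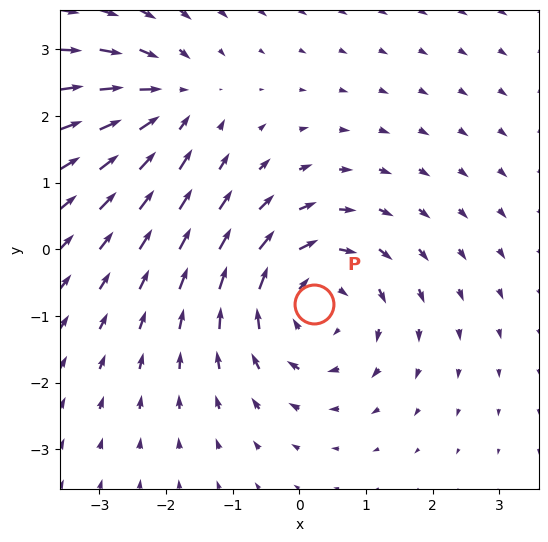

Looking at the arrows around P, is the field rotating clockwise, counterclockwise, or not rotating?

clockwise

Near P at (0.2, -0.8) the arrows circulate clockwise. The curl (z-component) there is about -4; negative curl means clockwise rotation.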